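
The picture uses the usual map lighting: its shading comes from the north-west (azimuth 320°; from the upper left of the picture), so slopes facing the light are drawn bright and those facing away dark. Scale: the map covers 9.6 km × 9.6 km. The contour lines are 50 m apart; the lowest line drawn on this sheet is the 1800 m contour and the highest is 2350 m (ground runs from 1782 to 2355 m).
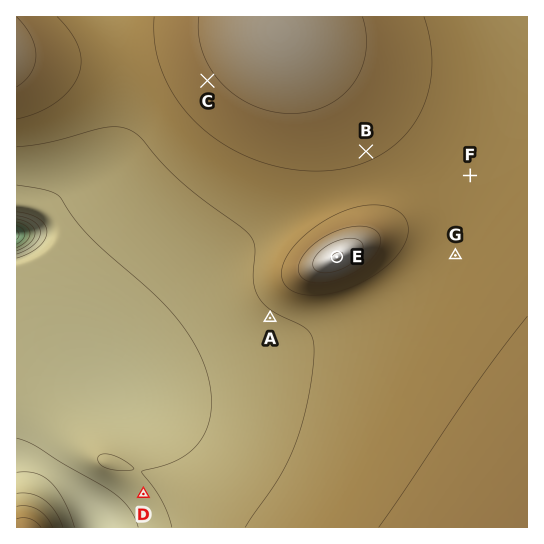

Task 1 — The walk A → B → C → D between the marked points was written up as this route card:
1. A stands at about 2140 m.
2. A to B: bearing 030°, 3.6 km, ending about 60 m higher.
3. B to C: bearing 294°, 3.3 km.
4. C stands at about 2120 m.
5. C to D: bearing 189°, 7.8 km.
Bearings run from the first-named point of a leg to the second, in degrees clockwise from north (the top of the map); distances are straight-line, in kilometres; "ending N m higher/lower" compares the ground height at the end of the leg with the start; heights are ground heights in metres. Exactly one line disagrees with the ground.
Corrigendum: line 4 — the height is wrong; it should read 2240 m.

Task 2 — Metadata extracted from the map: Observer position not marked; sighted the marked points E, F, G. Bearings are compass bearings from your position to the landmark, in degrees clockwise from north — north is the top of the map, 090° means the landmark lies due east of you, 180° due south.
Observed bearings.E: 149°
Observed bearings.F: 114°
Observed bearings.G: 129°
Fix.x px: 221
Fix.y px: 65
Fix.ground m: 2260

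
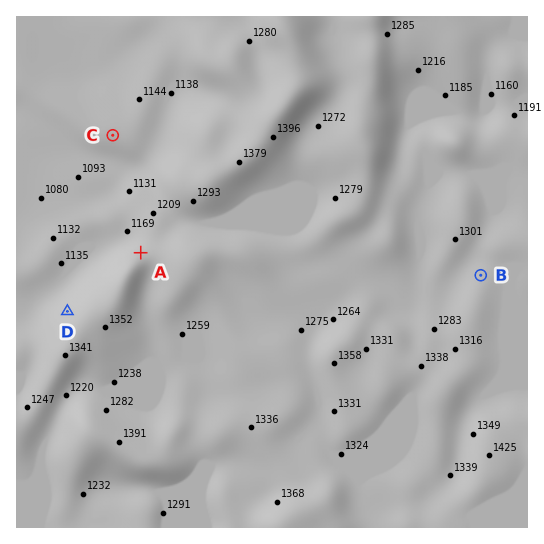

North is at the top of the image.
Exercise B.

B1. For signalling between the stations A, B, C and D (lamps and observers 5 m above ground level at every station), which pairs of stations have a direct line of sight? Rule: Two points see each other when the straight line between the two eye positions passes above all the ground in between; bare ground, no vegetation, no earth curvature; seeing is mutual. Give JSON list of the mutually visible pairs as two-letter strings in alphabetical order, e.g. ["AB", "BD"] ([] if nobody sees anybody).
["AC", "CD"]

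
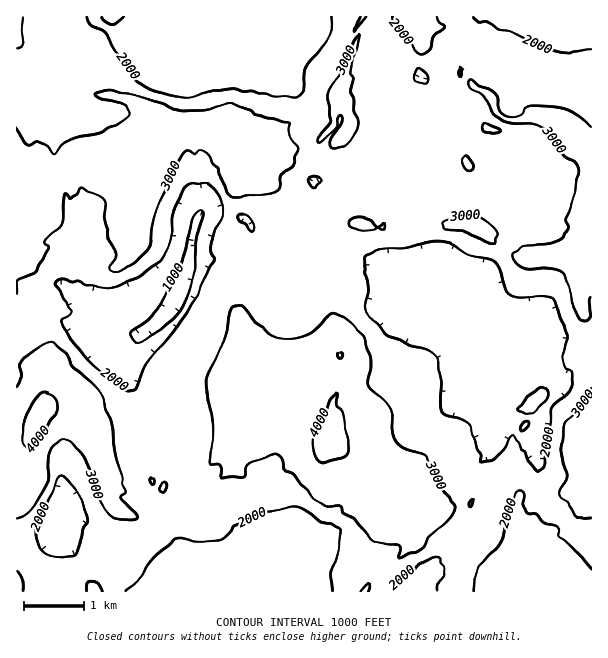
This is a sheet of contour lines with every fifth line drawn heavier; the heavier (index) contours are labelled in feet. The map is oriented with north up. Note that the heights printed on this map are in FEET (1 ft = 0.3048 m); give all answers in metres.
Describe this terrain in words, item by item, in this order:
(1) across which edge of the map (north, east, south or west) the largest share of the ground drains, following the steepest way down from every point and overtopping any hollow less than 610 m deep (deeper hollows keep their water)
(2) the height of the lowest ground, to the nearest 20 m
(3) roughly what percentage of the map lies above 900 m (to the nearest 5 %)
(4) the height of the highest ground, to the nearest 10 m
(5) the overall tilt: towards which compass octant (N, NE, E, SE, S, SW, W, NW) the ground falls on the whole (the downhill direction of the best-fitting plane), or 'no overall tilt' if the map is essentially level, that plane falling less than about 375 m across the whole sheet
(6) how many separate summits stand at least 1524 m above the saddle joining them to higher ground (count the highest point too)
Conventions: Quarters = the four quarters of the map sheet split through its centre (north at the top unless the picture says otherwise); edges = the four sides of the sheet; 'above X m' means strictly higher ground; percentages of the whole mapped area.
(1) Most of the ground drains across the southern edge.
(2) The lowest point is down at roughly 160 m.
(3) About 25 % of the map lies above 900 m.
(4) The highest point reaches roughly 1360 m.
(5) On the whole the map has no overall tilt.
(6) There is 1 summit with 1524 m or more of prominence.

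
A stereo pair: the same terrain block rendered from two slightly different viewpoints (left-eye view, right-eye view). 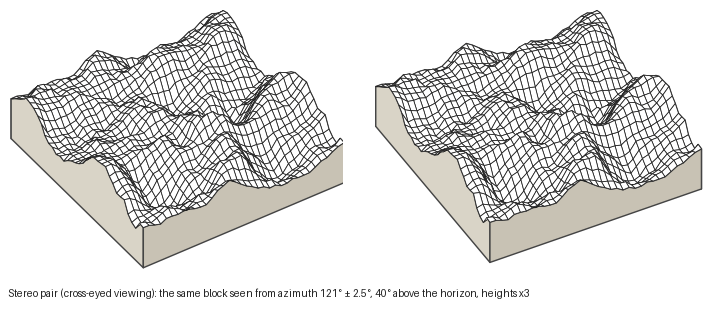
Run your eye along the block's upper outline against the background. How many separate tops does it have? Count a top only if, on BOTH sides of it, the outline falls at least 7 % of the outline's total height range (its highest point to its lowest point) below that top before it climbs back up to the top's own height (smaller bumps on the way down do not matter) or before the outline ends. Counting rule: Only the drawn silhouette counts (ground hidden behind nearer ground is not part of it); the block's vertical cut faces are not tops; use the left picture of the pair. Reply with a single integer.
2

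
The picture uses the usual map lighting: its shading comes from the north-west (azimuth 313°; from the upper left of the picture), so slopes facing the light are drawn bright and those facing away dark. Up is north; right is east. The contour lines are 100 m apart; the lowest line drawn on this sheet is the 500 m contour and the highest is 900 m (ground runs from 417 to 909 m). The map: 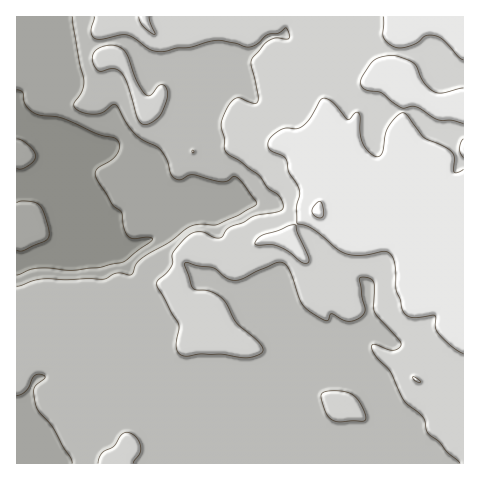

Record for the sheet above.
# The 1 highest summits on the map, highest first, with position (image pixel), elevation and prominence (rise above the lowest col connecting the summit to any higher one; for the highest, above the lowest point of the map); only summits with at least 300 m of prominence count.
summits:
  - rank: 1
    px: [318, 211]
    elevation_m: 909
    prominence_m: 492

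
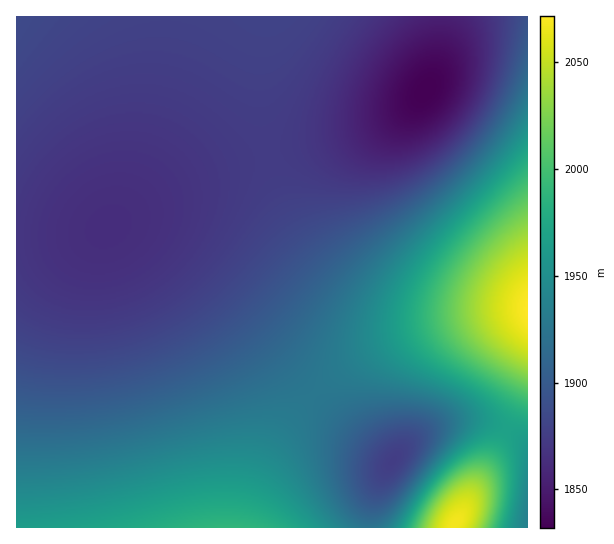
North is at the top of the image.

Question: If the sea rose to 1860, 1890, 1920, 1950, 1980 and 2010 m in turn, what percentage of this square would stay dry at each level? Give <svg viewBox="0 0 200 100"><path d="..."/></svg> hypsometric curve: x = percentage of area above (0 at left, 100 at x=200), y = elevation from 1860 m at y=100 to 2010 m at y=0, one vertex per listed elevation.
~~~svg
<svg viewBox="0 0 200 100"><path d="M188 100l-88-20-30-20-30-20-21-20-8-20"/></svg>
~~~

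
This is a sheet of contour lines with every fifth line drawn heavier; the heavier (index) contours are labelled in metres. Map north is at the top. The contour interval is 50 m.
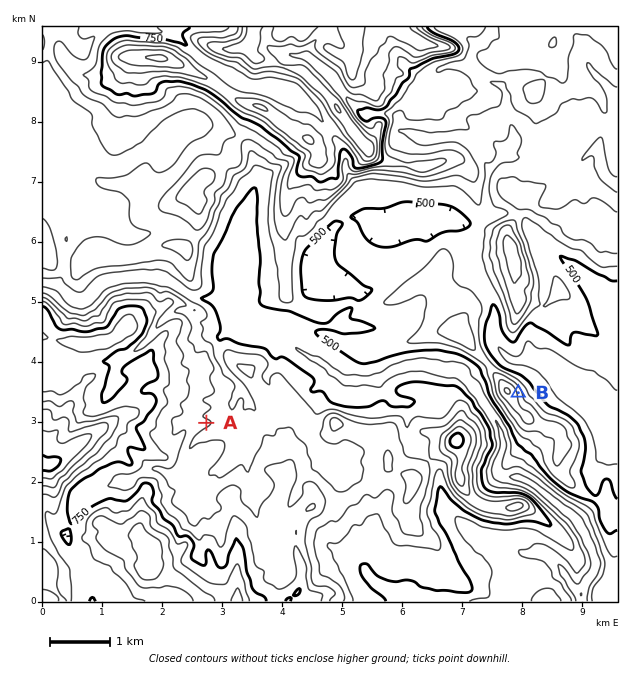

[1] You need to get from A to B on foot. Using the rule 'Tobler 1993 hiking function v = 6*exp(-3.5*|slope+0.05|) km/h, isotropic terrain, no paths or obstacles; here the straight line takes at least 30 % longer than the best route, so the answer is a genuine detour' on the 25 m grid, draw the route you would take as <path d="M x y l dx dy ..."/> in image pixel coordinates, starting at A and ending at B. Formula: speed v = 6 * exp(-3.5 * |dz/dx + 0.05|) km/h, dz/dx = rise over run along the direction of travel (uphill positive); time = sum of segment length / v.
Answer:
<path d="M206 423l15-8 5 0 10-4 15 0 3 1 30 0 6 3 2 0 12-6 13 0 9-4 17 0 18-9 6-6 3-2 9 0 3-1 1-3 8-8 21-10 1-2 9-4 11 0 3-2 10 0 6-3 12 0 42 21 9 9 3 6 0 2"/>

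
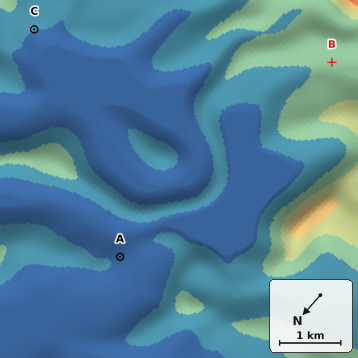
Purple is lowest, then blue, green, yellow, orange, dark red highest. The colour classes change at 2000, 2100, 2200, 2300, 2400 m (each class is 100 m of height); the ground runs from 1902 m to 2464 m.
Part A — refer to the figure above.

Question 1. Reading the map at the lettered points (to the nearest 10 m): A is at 1980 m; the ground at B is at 2130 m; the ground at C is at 2010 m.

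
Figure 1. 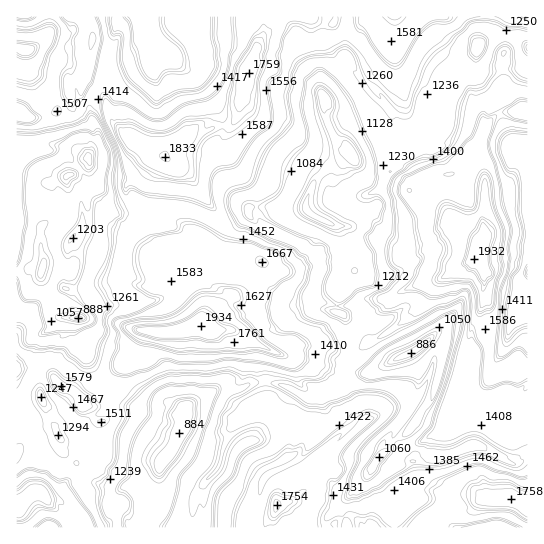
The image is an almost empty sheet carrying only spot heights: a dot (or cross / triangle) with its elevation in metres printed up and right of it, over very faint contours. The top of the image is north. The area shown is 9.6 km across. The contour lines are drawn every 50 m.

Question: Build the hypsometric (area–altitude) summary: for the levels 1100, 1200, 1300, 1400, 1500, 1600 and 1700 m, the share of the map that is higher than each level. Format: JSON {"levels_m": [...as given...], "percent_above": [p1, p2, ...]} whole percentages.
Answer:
{"levels_m": [1100, 1200, 1300, 1400, 1500, 1600, 1700], "percent_above": [86, 81, 60, 53, 29, 10, 7]}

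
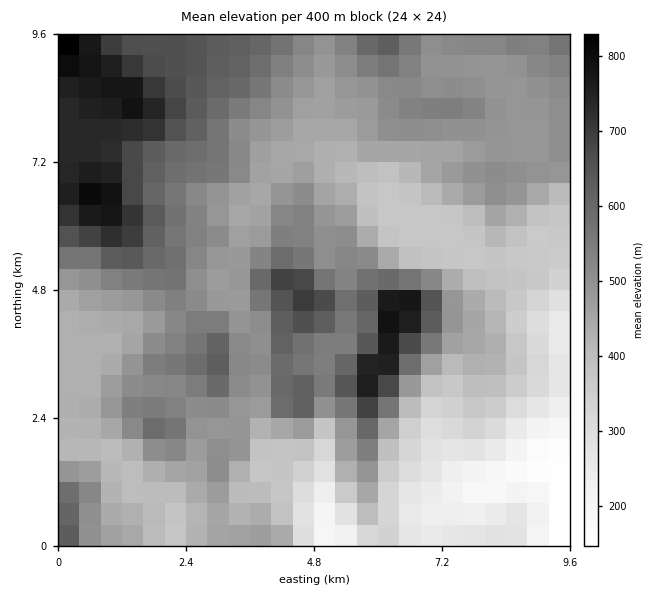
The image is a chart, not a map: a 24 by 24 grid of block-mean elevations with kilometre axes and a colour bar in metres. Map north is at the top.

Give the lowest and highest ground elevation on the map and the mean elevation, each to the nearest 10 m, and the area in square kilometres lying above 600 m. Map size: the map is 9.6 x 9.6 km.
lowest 140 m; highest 850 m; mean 490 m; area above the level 17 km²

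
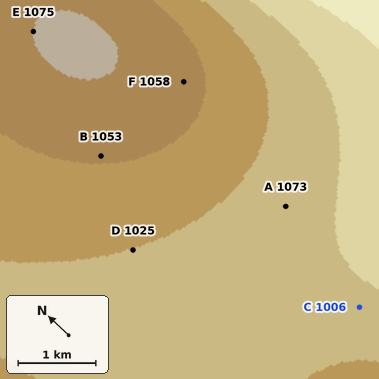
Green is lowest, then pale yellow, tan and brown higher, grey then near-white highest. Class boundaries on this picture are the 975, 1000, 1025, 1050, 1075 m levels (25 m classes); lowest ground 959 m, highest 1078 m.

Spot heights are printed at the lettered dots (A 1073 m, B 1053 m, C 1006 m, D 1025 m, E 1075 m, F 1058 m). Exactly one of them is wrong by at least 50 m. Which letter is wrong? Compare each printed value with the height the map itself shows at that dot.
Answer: A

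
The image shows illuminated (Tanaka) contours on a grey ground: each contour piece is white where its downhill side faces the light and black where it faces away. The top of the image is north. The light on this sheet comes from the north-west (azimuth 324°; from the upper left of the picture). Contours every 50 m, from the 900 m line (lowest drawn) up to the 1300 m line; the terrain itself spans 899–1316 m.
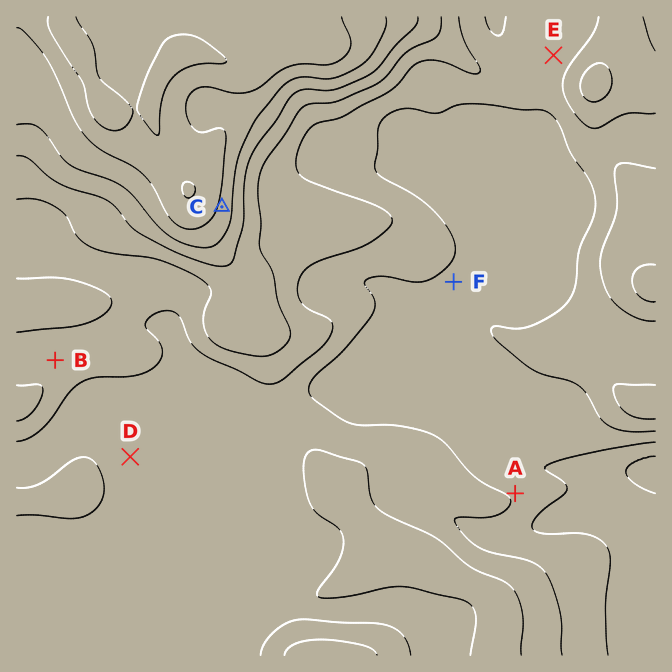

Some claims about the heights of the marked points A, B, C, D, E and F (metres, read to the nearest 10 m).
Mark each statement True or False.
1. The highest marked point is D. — False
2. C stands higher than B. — True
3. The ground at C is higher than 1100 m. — True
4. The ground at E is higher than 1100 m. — False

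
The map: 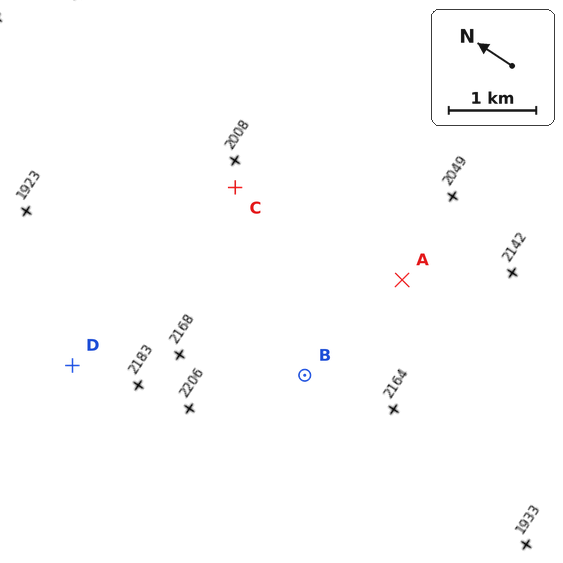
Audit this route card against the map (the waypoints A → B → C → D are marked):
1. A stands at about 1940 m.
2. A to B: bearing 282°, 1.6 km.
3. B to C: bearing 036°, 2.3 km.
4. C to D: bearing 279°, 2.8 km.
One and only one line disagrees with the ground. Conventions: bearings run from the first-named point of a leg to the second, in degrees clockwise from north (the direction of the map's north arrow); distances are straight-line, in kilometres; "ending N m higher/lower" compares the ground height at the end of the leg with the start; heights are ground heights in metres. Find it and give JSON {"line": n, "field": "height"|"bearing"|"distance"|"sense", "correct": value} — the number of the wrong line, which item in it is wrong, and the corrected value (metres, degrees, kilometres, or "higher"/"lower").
{"line": 1, "field": "height", "correct": 2060}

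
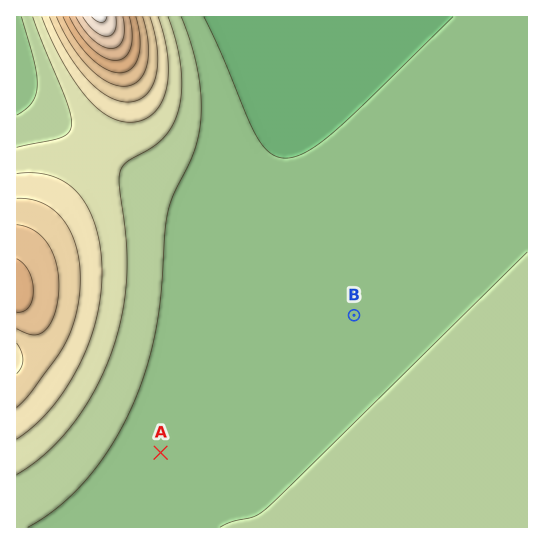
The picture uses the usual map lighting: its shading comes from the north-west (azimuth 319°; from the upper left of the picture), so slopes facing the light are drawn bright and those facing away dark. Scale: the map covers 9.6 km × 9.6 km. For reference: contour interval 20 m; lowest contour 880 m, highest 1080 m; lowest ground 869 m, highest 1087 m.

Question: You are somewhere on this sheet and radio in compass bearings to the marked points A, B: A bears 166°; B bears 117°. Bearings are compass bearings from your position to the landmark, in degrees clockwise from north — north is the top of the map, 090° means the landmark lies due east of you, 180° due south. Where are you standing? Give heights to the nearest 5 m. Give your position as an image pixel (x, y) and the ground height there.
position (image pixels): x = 93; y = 183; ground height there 930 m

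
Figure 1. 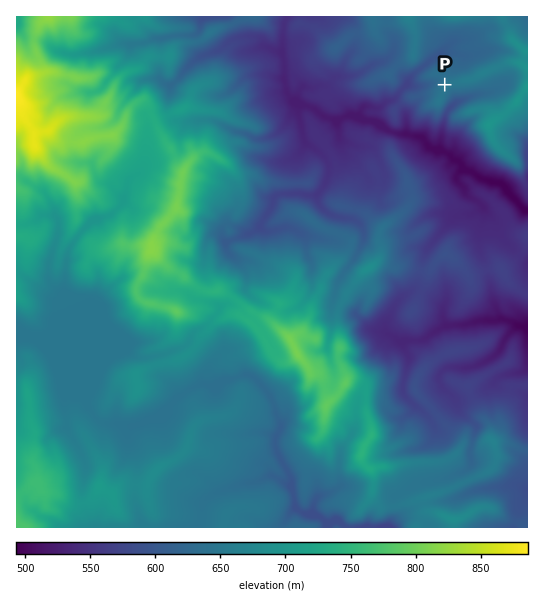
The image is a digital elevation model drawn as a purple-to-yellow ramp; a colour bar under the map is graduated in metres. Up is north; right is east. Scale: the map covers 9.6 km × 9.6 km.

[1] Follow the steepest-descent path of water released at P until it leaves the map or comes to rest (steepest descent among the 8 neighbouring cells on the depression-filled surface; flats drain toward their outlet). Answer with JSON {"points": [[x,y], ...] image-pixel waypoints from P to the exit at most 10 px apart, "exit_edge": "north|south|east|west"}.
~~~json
{"points": [[445, 85], [434, 82], [423, 86], [413, 86], [402, 89], [394, 99], [383, 105], [373, 107], [362, 109], [365, 119], [375, 125], [386, 130], [397, 133], [407, 135], [418, 137], [427, 145], [438, 151], [449, 154], [459, 162], [469, 171], [479, 178], [490, 181], [501, 185], [511, 194], [519, 205], [527, 210]], "exit_edge": "east"}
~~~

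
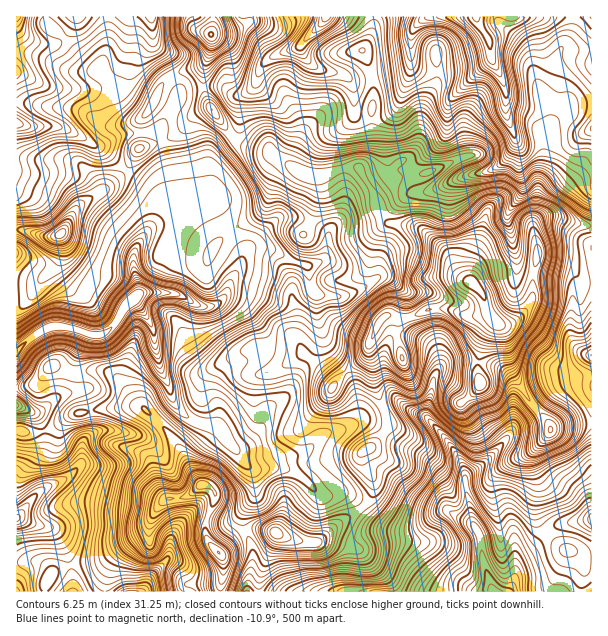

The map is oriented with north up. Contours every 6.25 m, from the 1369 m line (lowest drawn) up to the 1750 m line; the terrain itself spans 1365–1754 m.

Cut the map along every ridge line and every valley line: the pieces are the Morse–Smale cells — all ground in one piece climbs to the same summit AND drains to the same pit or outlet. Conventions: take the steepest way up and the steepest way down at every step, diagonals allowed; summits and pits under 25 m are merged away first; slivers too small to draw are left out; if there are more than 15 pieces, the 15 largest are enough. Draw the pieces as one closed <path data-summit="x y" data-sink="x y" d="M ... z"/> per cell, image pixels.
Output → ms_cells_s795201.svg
<path data-summit="473 284" data-sink="17 351" d="M173 78l-10 5-11 22-10 14 0 25-16 26 23 16 9 12 0 9-4 14-16 24-5 12 0 10 6 23-1 4-14 14-9 16-11 10-11 2-21-8-21-2-19 11-16 14 0 36 5 1 15-4 15-18 20 7 12 0 9-3 10 0 9 3 15 14 8 15 7 4 15 15 16-14 2-5 4 6 13 12 10 4 17 3 31 41 33 0 9 2 12 8 18 18 21-3 11 5 10 8 7-6 4-15-10-21-2-11 17-13 11-15 0-5-14-30-3-27-5-13 10-26 8-8 18 3 27-11 18 0 18 8 10 0 11-4-2-12-6-10-22-17-8-18-28-26-15-5-18-1-7-7-6-18-17-30-12 0-21 7-12 1-17-6-27-19-27-6-13-10-18-24-9-23-17 2-7 6-1-9z"/><path data-summit="473 284" data-sink="476 17" d="M591 16l-216 0-5 22-8 12 11 30 0 67-3 11-10 12 16 28 2 9 4 9 7 7 30 5 13 10 18 17 8 18 22 17 6 10 4 15 10 10 6 0 12-6 14-20 0-18 6-26-4-30 5-5 7-3 12 0 27 9 7-1z"/><path data-summit="473 284" data-sink="494 591" d="M449 308l-18 0-27 11-18-3-8 8-10 26 5 13 3 27 14 30 0 5-11 15-17 13 2 11 10 21-4 15-8 7 18 17 19 6 20-2 25-17 5 0 21 11 10 12 2 26 12 32 97 0 1-32-7-1-15-9-4 0-12-9-14-16-4-9 2-31-6-18 0-12 18-23 0-6-20-24-19-31-9-42-13-16-22 3z"/><path data-summit="473 284" data-sink="17 17" d="M150 16l-133 0-1 107 16 4 19-1 14 2 39 22 18 18 4 1 16-25 0-25 10-14 11-22 9-6-18-32z"/><path data-summit="473 284" data-sink="326 17" d="M374 16l-48 0-2 5-24 25-28 10-10 10-8 20-5 5-13 5-14-10-18 2 1 8 5 11 27 35 15 6 18 3 6 6 30 18 12 1 21-7 21-1 10-10 3-11 0-67-11-30 8-12 4-15z"/><path data-summit="276 533" data-sink="494 591" d="M363 508l-22 14-24 20-18-1-36-12-17 1 7 21 0 12-6 28 246 0-11-31-1-21-3-8-8-9-21-11-5 0-25 17-20 2-19-6z"/><path data-summit="60 234" data-sink="17 351" d="M126 170l-22 20-23 14-11 14-8 16-6 2-12 0-18-6-10 0 1 120 15-13 19-11 21 2 21 8 11-2 11-10 9-16 14-14 1-4-6-23 0-10 5-12 16-24 4-14 0-9-9-12z"/><path data-summit="218 552" data-sink="17 518" d="M159 422l-3 0-15 12-10 0-18-4-11 0-12 4-8 12 0 15-3 6-14 13-26 12-23 26 39 13 13 27 6 34 30 0 2-13 8-18 18-19 16-9 3-14 7-13 9-7 21-3 14-11-8-9-22-39z"/><path data-summit="473 284" data-sink="591 356" d="M537 260l-2 3-3 18 0 18-4 9-15 14-14 4 6 10 5 30 14 27 23 27 4 8 18-4 22 0 1-140-10-1-9-11-21-4z"/><path data-summit="60 234" data-sink="17 17" d="M21 124l-5 1 0 103 2 2 8 0 18 6 12 0 6-3 8-15 11-14 29-18 16-16-22-20-39-22-14-2-19 1z"/><path data-summit="218 552" data-sink="132 591" d="M203 484l-15 12-21 3-9 7-7 13-3 14-16 9-18 19-8 18-1 13 115-1 3-13 0-18-1-5-14-13-3-8 1-15 8-16 2-9-6-7z"/><path data-summit="473 284" data-sink="591 519" d="M591 424l-22 0-18 4-1 4-18 23 0 12 6 18-2 31 4 9 21 22 24 12 7-1z"/><path data-summit="218 552" data-sink="17 351" d="M174 402l-2 5-15 15 15 15 26 43 3 4 9 3 6 7-2 9-8 16-1 15 3 8 11 11 18-18 9-5-2-17 10-16 0-20-2-7-34-43-17-3-10-4-13-12z"/><path data-summit="473 284" data-sink="17 518" d="M138 406l-42 3-21 5-18 12-19 7-21-3-1 86 4-1 19-23 26-12 14-13 3-6 0-15 8-12 12-4 11 0 18 4 10 0 6-2 10-10-14-14z"/><path data-summit="276 533" data-sink="17 351" d="M282 468l-30 2 2 7 0 20-10 16 0 15 2 2 17-1 24 9 19 4 11 0 24-20 21-15-9-9-11-5-21 3-18-18z"/>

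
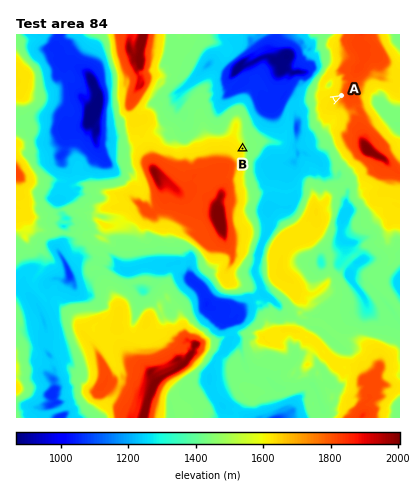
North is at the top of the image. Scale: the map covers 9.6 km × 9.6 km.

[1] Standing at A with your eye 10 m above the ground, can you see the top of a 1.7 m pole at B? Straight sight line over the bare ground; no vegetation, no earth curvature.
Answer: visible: true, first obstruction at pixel None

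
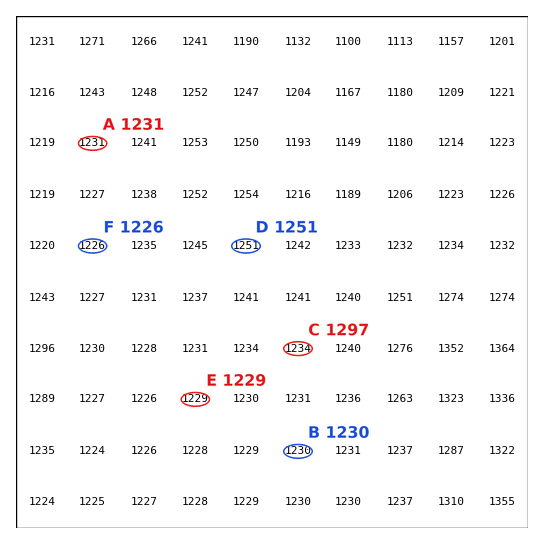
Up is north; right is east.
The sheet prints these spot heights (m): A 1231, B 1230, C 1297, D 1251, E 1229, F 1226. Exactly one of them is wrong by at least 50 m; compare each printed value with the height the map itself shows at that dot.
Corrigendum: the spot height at C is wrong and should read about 1234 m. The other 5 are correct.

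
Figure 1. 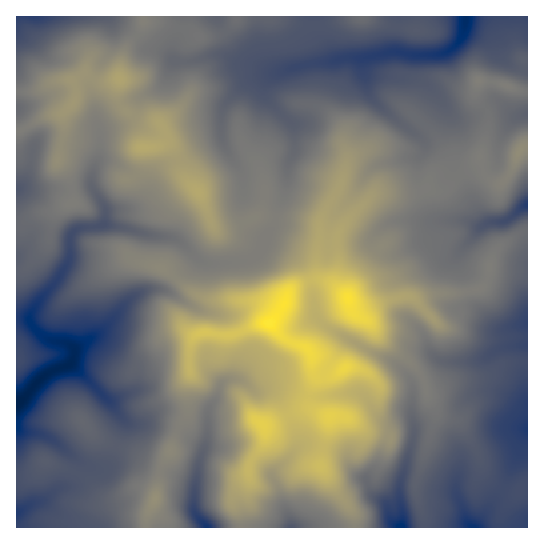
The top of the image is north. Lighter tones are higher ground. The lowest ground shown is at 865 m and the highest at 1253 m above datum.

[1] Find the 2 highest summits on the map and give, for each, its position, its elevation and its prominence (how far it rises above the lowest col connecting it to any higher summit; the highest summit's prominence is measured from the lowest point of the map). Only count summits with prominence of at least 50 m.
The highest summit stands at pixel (269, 323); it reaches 1253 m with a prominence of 388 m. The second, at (347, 298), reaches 1244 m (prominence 67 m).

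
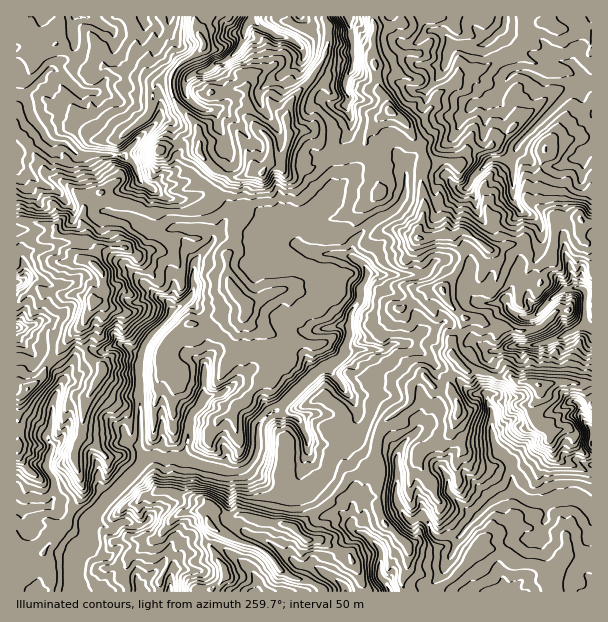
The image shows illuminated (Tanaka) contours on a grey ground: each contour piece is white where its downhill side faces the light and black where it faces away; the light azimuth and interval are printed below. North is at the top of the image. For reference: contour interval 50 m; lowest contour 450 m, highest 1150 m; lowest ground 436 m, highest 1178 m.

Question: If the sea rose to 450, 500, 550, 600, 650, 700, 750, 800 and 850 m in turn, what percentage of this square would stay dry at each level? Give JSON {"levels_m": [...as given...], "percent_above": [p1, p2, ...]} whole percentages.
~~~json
{"levels_m": [450, 500, 550, 600, 650, 700, 750, 800, 850], "percent_above": [97, 88, 78, 70, 63, 55, 41, 30, 19]}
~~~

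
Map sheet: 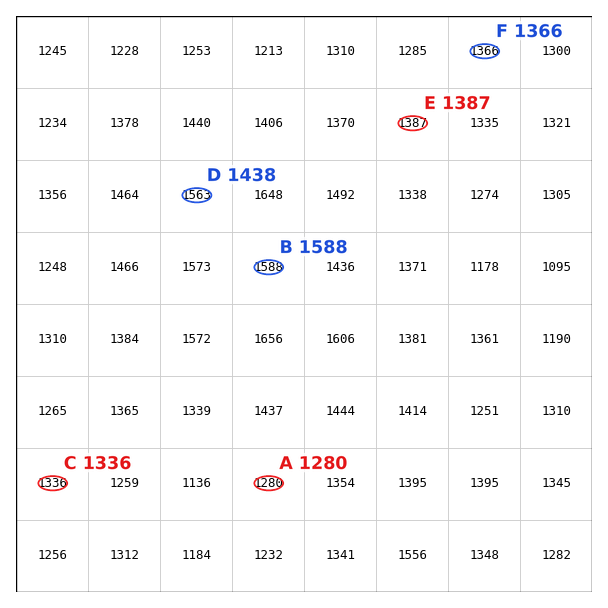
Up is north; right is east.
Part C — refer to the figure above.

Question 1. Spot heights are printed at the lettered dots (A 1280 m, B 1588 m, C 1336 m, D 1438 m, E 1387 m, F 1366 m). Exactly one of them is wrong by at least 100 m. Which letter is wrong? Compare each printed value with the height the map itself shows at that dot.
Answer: D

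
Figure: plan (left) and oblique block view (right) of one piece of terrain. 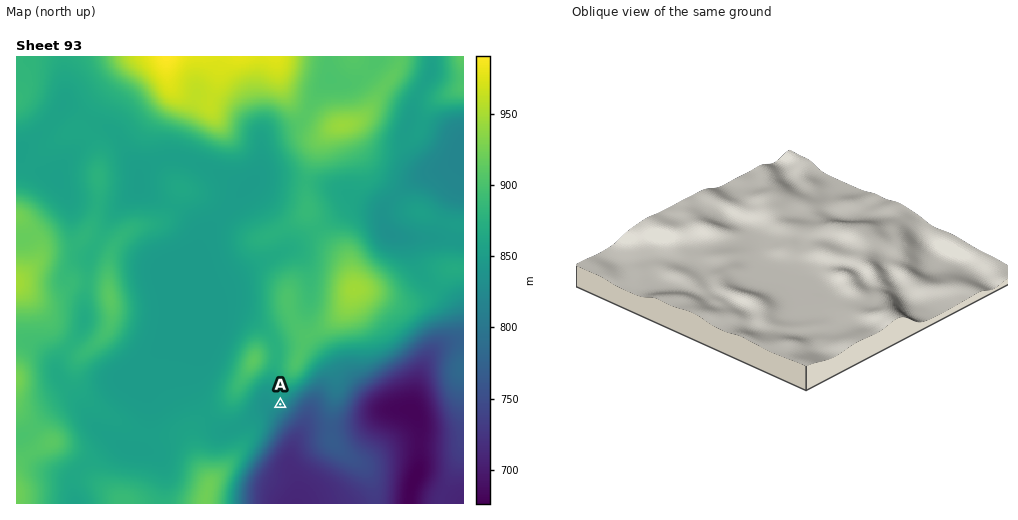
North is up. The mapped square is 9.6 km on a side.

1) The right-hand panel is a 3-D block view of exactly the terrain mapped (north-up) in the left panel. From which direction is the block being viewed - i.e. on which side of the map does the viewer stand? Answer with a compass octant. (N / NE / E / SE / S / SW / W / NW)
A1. SW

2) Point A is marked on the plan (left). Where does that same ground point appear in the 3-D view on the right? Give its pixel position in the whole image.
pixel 881 284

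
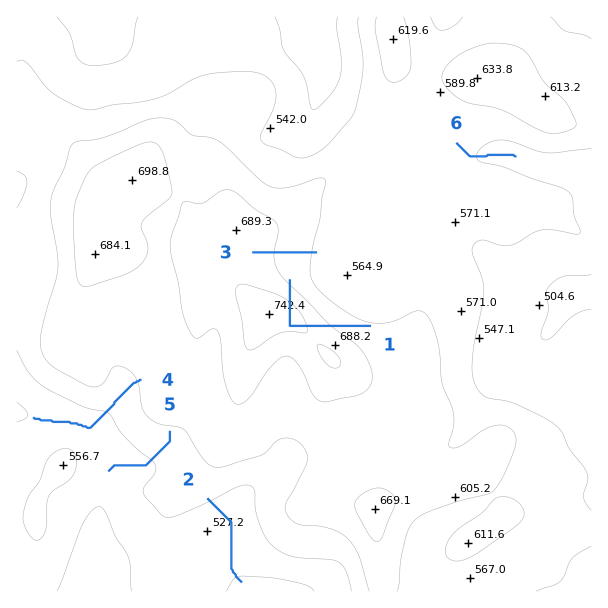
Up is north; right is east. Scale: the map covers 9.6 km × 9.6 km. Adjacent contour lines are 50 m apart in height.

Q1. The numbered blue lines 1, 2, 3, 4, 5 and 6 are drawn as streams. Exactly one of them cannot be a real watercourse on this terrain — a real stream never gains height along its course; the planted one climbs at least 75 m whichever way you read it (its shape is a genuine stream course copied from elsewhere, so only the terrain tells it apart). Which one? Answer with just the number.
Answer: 1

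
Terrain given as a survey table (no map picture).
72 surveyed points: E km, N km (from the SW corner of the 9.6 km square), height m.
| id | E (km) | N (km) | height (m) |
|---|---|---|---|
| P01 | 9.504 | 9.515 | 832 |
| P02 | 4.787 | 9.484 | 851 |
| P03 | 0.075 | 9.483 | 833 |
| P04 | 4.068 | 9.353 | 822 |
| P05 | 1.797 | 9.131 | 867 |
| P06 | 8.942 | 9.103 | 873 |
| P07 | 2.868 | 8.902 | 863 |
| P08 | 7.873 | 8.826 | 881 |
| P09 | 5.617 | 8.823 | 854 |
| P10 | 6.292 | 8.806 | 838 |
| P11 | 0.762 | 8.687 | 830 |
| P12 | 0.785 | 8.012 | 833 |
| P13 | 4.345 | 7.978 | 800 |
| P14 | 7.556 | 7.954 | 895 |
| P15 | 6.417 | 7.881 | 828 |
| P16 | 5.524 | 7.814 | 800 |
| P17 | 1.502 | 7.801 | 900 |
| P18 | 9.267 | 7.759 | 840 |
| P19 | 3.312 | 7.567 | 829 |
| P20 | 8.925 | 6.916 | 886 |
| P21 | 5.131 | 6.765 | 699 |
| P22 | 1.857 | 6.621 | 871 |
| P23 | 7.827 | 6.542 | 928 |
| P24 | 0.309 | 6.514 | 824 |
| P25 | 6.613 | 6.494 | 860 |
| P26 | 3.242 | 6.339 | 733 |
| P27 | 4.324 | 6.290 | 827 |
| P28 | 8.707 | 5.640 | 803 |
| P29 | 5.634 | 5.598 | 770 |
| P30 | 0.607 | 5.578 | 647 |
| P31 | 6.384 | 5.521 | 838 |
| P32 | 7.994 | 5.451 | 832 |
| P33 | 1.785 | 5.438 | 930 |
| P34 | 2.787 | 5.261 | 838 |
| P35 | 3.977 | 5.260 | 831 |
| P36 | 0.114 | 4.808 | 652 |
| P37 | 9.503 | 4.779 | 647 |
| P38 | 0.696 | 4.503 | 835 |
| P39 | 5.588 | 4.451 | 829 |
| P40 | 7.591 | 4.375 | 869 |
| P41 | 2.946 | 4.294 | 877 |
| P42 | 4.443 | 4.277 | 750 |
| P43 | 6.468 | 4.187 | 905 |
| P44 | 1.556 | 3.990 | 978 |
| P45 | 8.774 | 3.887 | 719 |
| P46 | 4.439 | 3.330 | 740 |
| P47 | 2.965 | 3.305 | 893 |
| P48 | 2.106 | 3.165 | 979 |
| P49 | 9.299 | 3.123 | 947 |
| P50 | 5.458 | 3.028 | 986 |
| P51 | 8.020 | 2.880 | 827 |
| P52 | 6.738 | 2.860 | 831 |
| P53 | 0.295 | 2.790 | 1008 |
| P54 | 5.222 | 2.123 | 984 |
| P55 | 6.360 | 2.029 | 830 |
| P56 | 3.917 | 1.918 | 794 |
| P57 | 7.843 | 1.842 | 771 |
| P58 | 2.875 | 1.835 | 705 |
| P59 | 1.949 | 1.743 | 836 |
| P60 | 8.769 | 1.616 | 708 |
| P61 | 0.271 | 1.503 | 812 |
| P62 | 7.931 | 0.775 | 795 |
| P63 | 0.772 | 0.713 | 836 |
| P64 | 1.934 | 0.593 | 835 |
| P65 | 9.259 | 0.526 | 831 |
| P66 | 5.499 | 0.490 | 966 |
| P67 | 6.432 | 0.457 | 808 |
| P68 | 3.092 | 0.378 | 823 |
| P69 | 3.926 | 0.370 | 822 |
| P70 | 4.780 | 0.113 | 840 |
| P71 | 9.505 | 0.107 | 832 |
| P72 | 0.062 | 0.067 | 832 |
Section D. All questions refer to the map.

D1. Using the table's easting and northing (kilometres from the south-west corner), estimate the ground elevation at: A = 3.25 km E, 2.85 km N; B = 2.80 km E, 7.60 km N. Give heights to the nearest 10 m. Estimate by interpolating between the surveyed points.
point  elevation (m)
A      870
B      850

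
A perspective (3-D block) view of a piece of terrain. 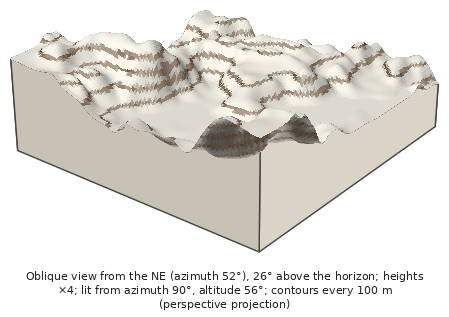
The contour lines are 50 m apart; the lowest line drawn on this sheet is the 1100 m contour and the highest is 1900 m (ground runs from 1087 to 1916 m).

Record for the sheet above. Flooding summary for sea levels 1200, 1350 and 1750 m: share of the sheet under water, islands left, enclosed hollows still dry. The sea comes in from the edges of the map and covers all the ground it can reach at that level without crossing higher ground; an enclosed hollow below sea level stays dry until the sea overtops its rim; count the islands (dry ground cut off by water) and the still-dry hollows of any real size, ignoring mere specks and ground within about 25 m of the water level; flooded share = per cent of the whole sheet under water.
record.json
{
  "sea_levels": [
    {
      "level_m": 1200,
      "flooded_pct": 9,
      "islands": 0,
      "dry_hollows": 0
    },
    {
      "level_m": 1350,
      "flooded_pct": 18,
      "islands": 0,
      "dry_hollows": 0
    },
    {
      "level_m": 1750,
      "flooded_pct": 91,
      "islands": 0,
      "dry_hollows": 0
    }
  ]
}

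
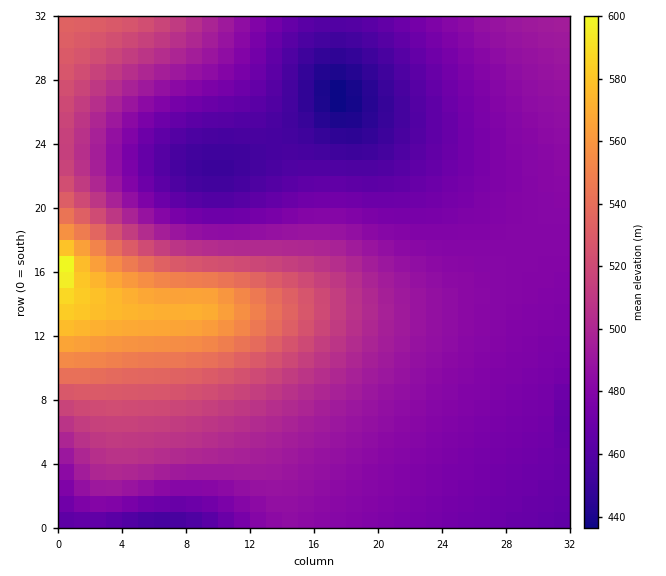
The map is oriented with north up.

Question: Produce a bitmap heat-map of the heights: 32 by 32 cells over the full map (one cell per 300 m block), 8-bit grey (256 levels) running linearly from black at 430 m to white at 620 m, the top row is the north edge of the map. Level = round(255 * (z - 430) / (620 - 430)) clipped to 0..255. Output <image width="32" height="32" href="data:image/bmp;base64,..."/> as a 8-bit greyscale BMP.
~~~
<image width="32" height="32" href="data:image/bmp;base64,Qk02CAAAAAAAADYEAAAoAAAAIAAAACAAAAABAAgAAAAAAAAEAAATCwAAEwsAAAABAAAAAAAAAAAAAAEBAQACAgIAAwMDAAQEBAAFBQUABgYGAAcHBwAICAgACQkJAAoKCgALCwsADAwMAA0NDQAODg4ADw8PABAQEAAREREAEhISABMTEwAUFBQAFRUVABYWFgAXFxcAGBgYABkZGQAaGhoAGxsbABwcHAAdHR0AHh4eAB8fHwAgICAAISEhACIiIgAjIyMAJCQkACUlJQAmJiYAJycnACgoKAApKSkAKioqACsrKwAsLCwALS0tAC4uLgAvLy8AMDAwADExMQAyMjIAMzMzADQ0NAA1NTUANjY2ADc3NwA4ODgAOTk5ADo6OgA7OzsAPDw8AD09PQA+Pj4APz8/AEBAQABBQUEAQkJCAENDQwBEREQARUVFAEZGRgBHR0cASEhIAElJSQBKSkoAS0tLAExMTABNTU0ATk5OAE9PTwBQUFAAUVFRAFJSUgBTU1MAVFRUAFVVVQBWVlYAV1dXAFhYWABZWVkAWlpaAFtbWwBcXFwAXV1dAF5eXgBfX18AYGBgAGFhYQBiYmIAY2NjAGRkZABlZWUAZmZmAGdnZwBoaGgAaWlpAGpqagBra2sAbGxsAG1tbQBubm4Ab29vAHBwcABxcXEAcnJyAHNzcwB0dHQAdXV1AHZ2dgB3d3cAeHh4AHl5eQB6enoAe3t7AHx8fAB9fX0Afn5+AH9/fwCAgIAAgYGBAIKCggCDg4MAhISEAIWFhQCGhoYAh4eHAIiIiACJiYkAioqKAIuLiwCMjIwAjY2NAI6OjgCPj48AkJCQAJGRkQCSkpIAk5OTAJSUlACVlZUAlpaWAJeXlwCYmJgAmZmZAJqamgCbm5sAnJycAJ2dnQCenp4An5+fAKCgoAChoaEAoqKiAKOjowCkpKQApaWlAKampgCnp6cAqKioAKmpqQCqqqoAq6urAKysrACtra0Arq6uAK+vrwCwsLAAsbGxALKysgCzs7MAtLS0ALW1tQC2trYAt7e3ALi4uAC5ubkAurq6ALu7uwC8vLwAvb29AL6+vgC/v78AwMDAAMHBwQDCwsIAw8PDAMTExADFxcUAxsbGAMfHxwDIyMgAycnJAMrKygDLy8sAzMzMAM3NzQDOzs4Az8/PANDQ0ADR0dEA0tLSANPT0wDU1NQA1dXVANbW1gDX19cA2NjYANnZ2QDa2toA29vbANzc3ADd3d0A3t7eAN/f3wDg4OAA4eHhAOLi4gDj4+MA5OTkAOXl5QDm5uYA5+fnAOjo6ADp6ekA6urqAOvr6wDs7OwA7e3tAO7u7gDv7+8A8PDwAPHx8QDy8vIA8/PzAPT09AD19fUA9vb2APf39wD4+PgA+fn5APr6+gD7+/sA/Pz8AP39/QD+/v4A////AC4wMCwoJCEiJi00PURJSklHRURCQD89Ozo4NzU0MzEwOEBDQT05NTQ1OT5ESUxMSklHRUNBQD49Ozo4NzU0MzFBTVNTUExIRUVGSUxOT05MSkhHRUNBQD48Ozk4NzU0M0lWXmBeW1dVU1NTVFRTUU9MSkhGRENBPz48Ozk4NzU0Ul5lZ2dlY2FeXVtaWFZUUU9MSkhGREJBPz08Ozk4NzRdZ2ttbWxqaGZkYl9cWldUUk9MSkhGREJAPz08Ojk4M2hvc3NzcnBubGpnZGFeW1hVUk9MSkhFQ0JAPj08OjkydXl7e3p5eHZ0cW9raGRgXVlWUk9MSkdFQ0FAPj08OjOEhYWEg4OCgH57eHRwa2diXlpWUk9MSUdFQ0FAPj08NpWVk5GPjo2MioeDfnl0b2lkX1pWUk5LSEZEQkFAPj06p6WioJ2cm5qYlZCLhX53cGpkXllUUU1KSEZEQkE/Pj23tLGvrauqqaekn5iRiYF4cGliXFdTT0xJR0VDQkE/PsXBvry6ubi3tbKspJuSiX92bWZfWVRQTUpIRkRDQkE/zsrGw8G/vb2+u7SqoJaMg3lwZ2BaVVBNSkhGRURCQUHTzMfCvbm2tra2r6WckoqBeHBnX1lUUExKSEZFRENCQt/KwbiwqaSgnpyYk42GgHpzbGRcVlJOS0lHRkVERENC5MW0qJ2Ti4WBf3x6d3RxbmlkXldSTktJR0ZFRUREREPJtKKThnpwaWVjYWFgYGBfXVpVUExJR0VFRERERERERKuejn5vY1hRTUpJSkxOT1FRT0xIRUNCQkJCQ0NEREREmIp6altORD05NjY4Oj5BQ0REQj89PD09P0BBQkNERUWIempaTEA2LyooKCouMTU4OTk4NjU2Nzk7PkBBQ0RFRnxuX1BCNi0lIR8gIiUpLC4wMC4tLjAzNjk8PkFDREZGdGdZSz4yKSIeHBweISQmJycmJSUnKi4yNzo+QENFRkdyZVhKPjIpIx8dHR8gIiIiIB4cHiEmKzA1OT1AQ0VHSHJmWk1BNy8oJSMiIiIiIB0ZFRUYHSMpLzQ5PUFERkhJdWpeU0g+NzEtKykoJyQgGhMODxQaISguNDk+QkVHSUt5b2VaUUhBPDg1Mi8sJyAXDgkMEhkhKC81Oz9DRklLTH11bGNbU01HQz87NzEqIRYNCQ0TGyMqMTc8QUVIS01Ognt0bGVeWFNOSUQ9Ni0iGREOERcfJi00Oj9DR0pNTlCGgXt1b2ljXVdRSkM6MCYeGBYYHSQqMTc9QkZKTE9QUomFgX14cmxmX1dPRj00LCUgHyAkKjA2O0FFSUxPUVNUjIqHhYF8dW1lXFNKQjoyLCknKSwxNjtARUlMT1JUVVY="/>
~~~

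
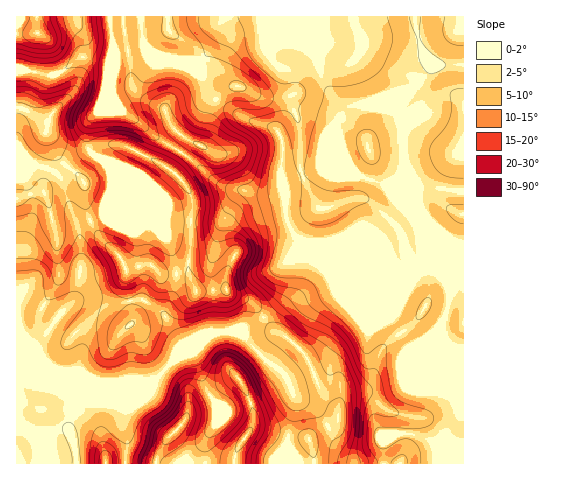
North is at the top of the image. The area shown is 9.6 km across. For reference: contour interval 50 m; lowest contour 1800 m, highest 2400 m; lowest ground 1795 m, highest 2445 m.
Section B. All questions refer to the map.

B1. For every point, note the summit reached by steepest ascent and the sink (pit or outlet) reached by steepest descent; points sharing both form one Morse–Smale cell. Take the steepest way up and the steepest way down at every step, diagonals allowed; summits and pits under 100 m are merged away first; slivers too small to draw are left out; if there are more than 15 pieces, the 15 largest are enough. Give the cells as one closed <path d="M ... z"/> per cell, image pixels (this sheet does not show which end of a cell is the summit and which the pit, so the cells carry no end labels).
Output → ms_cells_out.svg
<path d="M463 16l-447 1 1 54 7-1 28 6 9-4 21-15 27 5 4-13 4 4 29-4 20 9 35 2 4 25 10 14 26 17 31 11 6 5 5 14-2 29 5 18 0 22 5 15 7 9 65 28 35 0 14 4-20 44 0 5 18 27 17-9 15-13 4 18 0 27 17 40-21 28-5 11-5-7-15-7-24 0-9 7 0 22 80-1z"/><path d="M304 255l-6 0-9 7-2 31-6 9-18 16-28 14-20 0-18 7-24 21-18 20-55 23 23 4 3 3-3 20 4 10-1 24 257 0 1-22 13-8 15 0 8 2 12 6 5 6 5-10 21-28-17-40 0-27-4-18-15 13-17 9-18-27 0-5 20-44-16-4-64 0z"/><path d="M146 49l-26 4-3 0-4-4-3 8 2 3-3 2-27-5-21 15-9 4-28-6-8 1 0 311 34 6 17 10 7 8 8-4 17 1 56-23 21-22 6-12 0-4-18-28-21-14-30 4-32-4-10 4 7-14 3-25-2-36 5-5 21-10 7-28-3-18-8-10-11-7-3-7 3-22 9-11 10-27 6 18 9 11 15 9 15 14 36 22 27 25 14 6 24 4 29-1-3-17 2-29-5-14-6-5-31-11-26-17-10-14-4-25-35-2z"/><path d="M110 84l-11 27-9 11-3 22 3 7 11 7 8 10 3 18-7 28-21 10-5 5 2 36-3 25-5 13 8-3 10 0 12 4 33-4 9 1 19 13 18 28-4 15 16-15 8-5 20-6 13 1 32-17 17-17 4-8 1-28 9-7 13 3 21 9 30-1-63-26-11-17-2-8 0-20-3-4-28 2-24-4-14-6-27-25-36-22-15-14-15-9-12-18z"/><path d="M25 382l-9 1 0 80 60 1 0-16-8-22 5-17-1-6-10-9-12-6z"/><path d="M90 402l-15 2-5 15-2 7 8 22 1 15 48 1 2-24-4-10 0-9 3-11-3-3-10-3z"/>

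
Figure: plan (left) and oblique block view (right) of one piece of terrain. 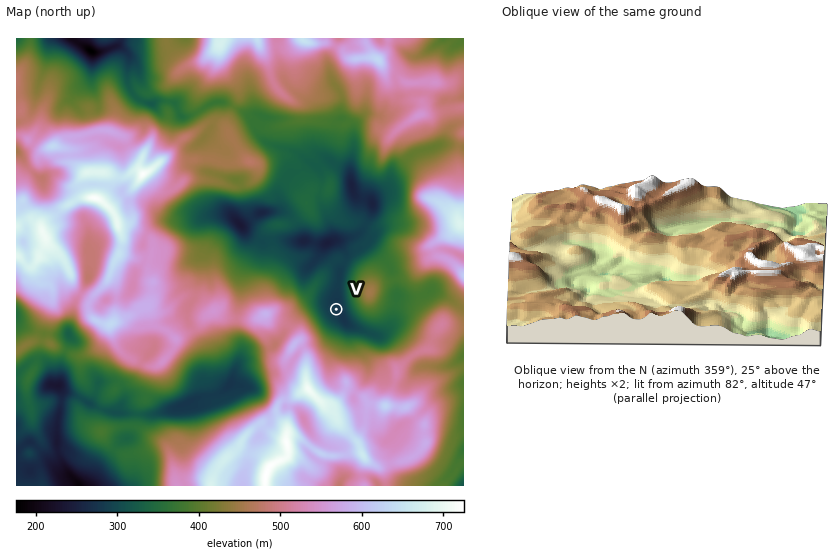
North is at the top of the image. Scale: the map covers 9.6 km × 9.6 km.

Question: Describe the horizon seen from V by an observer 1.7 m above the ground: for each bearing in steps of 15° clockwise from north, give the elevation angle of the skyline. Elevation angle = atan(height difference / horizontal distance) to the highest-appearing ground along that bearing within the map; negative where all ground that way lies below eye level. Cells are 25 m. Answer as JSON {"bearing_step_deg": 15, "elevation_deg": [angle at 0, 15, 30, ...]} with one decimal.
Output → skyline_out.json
{"bearing_step_deg": 15, "elevation_deg": [2.6, 3.1, 6.5, 10.6, 13.1, 12.7, 10.2, 6.9, 6.6, 7.9, 8.0, 9.6, 11.0, 12.8, 15.1, 17.0, 16.3, 14.2, 11.8, 9.0, 5.9, 5.0, 3.9, 3.0]}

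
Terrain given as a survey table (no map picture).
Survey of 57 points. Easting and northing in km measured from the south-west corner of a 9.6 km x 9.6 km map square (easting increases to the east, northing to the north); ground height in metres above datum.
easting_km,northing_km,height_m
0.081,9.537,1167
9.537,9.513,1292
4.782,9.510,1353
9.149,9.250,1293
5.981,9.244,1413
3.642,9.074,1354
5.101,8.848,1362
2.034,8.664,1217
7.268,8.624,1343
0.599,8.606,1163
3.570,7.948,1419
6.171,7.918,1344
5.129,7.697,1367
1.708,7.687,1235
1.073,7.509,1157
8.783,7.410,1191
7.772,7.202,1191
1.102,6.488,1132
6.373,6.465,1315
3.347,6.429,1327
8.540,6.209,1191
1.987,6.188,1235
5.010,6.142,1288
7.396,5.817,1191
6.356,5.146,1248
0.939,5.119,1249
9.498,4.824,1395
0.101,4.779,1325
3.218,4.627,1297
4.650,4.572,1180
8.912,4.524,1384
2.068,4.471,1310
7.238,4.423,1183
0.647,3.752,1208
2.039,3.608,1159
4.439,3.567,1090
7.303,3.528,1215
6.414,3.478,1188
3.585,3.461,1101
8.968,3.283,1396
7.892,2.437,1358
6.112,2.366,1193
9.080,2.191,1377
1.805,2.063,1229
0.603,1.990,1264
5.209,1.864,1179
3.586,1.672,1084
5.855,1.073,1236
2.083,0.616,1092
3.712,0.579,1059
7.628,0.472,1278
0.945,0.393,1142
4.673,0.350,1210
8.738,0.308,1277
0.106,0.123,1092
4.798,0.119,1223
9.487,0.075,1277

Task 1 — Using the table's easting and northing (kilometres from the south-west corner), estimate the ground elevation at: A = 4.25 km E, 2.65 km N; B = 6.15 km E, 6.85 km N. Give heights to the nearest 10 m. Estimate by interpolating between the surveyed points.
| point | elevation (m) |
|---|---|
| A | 1100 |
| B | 1320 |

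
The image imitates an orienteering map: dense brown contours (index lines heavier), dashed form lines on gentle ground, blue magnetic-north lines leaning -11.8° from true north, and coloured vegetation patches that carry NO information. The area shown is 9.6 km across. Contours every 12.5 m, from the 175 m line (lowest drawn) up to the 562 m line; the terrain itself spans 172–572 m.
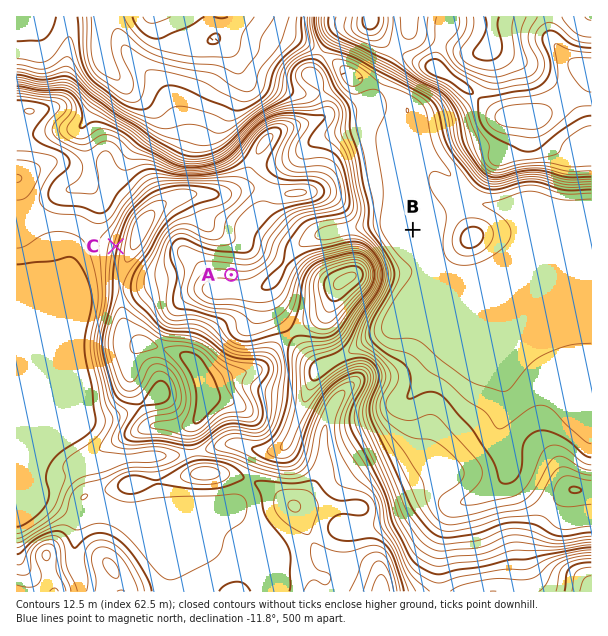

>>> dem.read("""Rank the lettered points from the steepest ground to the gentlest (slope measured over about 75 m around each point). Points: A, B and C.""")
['C', 'A', 'B']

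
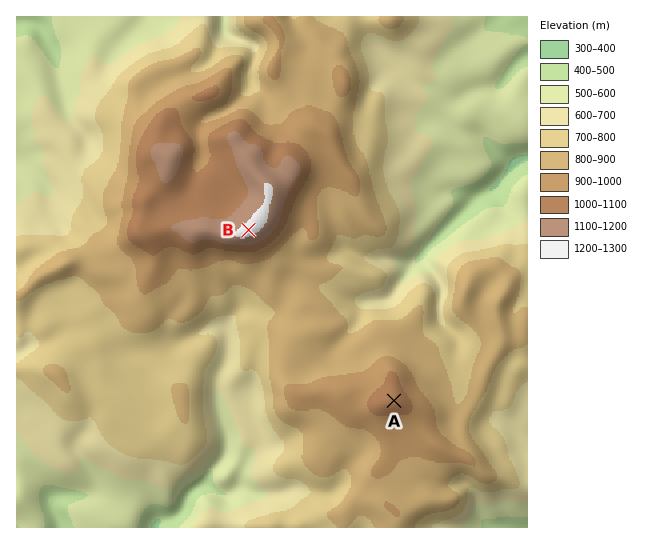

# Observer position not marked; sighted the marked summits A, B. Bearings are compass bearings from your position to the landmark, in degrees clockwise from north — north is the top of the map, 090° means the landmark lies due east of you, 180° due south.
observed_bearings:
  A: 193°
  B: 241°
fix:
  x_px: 461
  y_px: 113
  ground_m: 570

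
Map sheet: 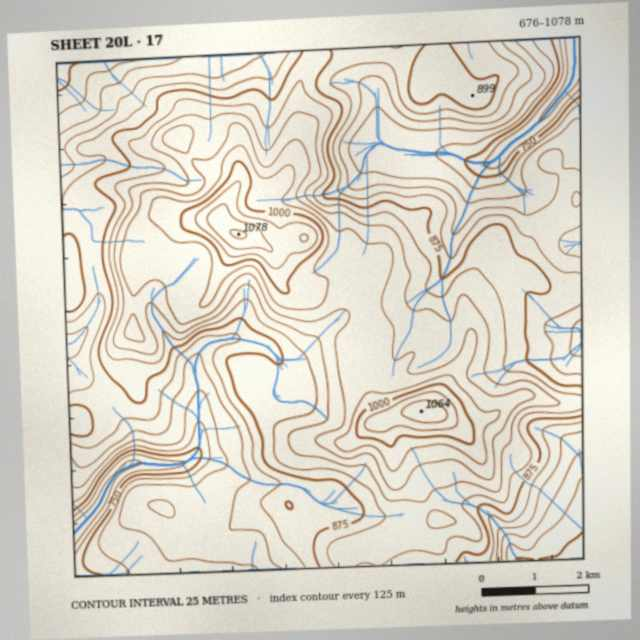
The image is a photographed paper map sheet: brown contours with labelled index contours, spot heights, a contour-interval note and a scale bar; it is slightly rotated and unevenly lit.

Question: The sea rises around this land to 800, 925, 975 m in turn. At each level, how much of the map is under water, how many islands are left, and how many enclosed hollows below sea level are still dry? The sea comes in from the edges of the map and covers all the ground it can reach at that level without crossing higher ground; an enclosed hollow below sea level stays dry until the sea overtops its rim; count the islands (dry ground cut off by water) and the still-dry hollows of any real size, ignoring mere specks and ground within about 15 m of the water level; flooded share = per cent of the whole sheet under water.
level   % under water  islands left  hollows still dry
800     14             0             0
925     71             1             0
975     91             2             0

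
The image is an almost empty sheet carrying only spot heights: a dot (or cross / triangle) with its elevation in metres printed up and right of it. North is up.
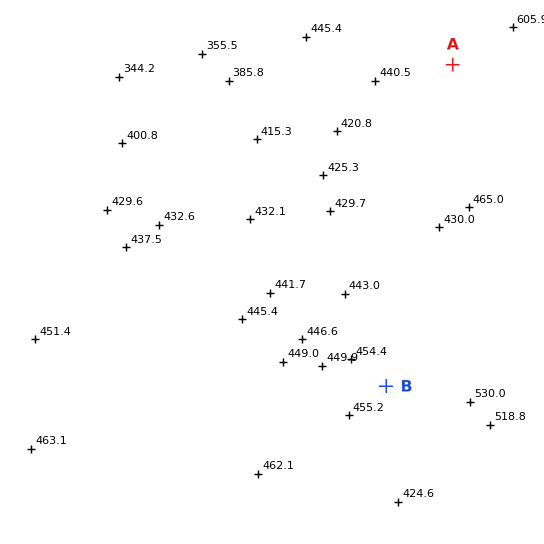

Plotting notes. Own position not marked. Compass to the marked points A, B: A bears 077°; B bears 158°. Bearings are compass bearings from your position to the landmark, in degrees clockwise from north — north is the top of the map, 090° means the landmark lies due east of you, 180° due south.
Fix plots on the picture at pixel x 273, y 106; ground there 410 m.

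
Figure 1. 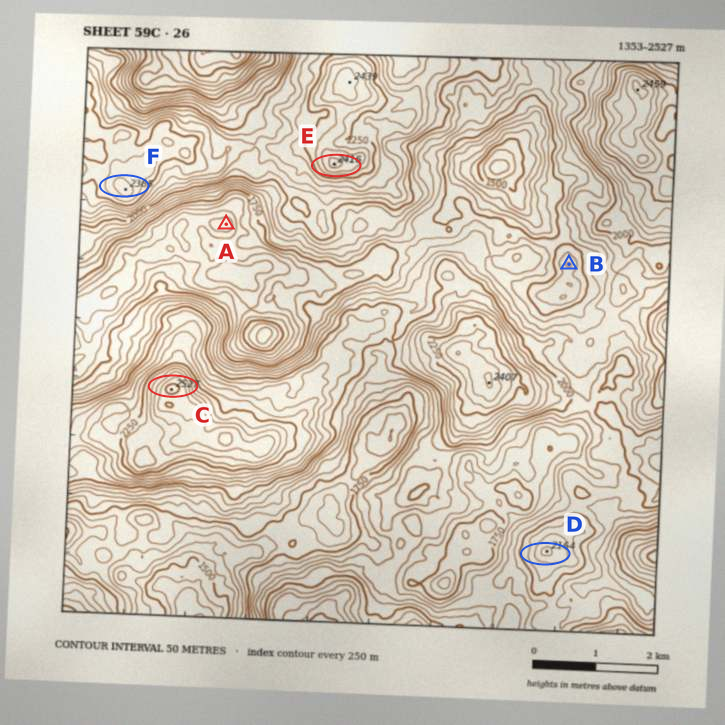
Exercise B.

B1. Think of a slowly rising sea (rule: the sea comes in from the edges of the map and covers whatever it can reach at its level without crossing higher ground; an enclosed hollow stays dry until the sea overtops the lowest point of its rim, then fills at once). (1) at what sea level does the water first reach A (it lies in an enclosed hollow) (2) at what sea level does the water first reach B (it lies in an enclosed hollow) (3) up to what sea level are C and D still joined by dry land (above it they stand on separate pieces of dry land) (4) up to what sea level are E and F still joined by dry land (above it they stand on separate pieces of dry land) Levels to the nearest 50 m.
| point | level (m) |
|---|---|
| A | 1600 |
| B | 1800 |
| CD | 1950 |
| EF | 2100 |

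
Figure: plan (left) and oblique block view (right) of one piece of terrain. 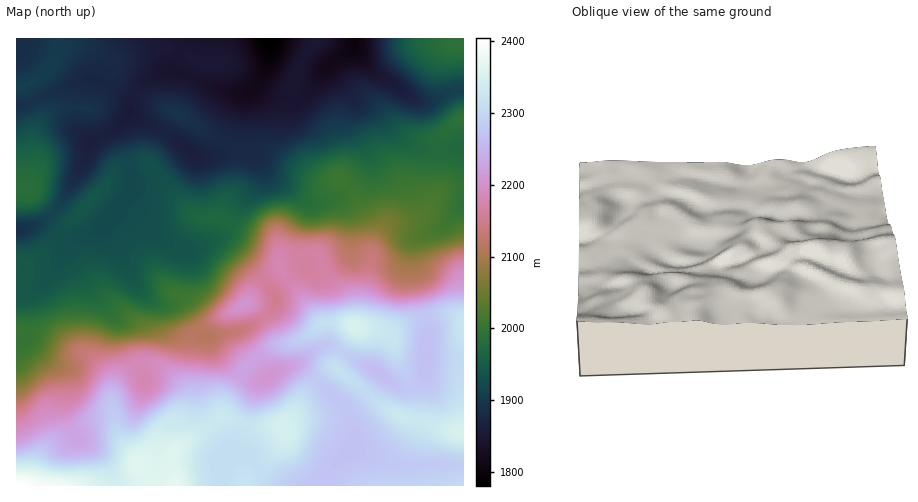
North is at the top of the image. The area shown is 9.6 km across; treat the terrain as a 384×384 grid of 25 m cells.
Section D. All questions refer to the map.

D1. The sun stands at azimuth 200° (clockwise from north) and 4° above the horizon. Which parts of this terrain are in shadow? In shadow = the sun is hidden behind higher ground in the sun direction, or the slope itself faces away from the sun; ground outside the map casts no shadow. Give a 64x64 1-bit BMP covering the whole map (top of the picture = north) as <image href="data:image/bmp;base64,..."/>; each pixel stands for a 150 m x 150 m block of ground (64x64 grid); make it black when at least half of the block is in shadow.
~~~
<image width="64" height="64" href="data:image/bmp;base64,Qk0+AgAAAAAAAD4AAAAoAAAAQAAAAEAAAAABAAEAAAAAAAACAAATCwAAEwsAAAIAAAAAAAAA////AAAAAAD/wAAAAAAAAP/wAAAAAAAA//gAAAAAAAD//AAAAAAAAP/8AAAAAAAA//zAAAAAAAD/+cAAAAAAAP/544AAAAAA//nwAAAAAAD/8fgAYAAAAP/x/gH8AAH4//H/5//AB/j/8////+AP+P/3////wB/w///////Af/D//////8D8AP//////wfgA///////D4AB/////4A+AAD/////ADgAAH////+AAAAAf/////wAAAA//////gAAA7/////+AfwD////4P7//gP////wH////f////wd///9/////8H///wP////w////Af///+B///8A////4D///wB////gH///AD///+AP//+AP///4Af//8Af///j////4B///+f////gD///7////wAP////////AAf/j/////8AB/+H/////wAD++P/////AAPh8f////8AwcH9/////wBgAf//////ACAD//////8AAAf//////wAAD///////Dgc///////8fB//AP////x8H/wAf////HwP+AA////+PAfwAB////+YAIAGB////8AAAd8D///8AAAH/wP///wAAB/PAf///AAAP4AA///8AAA/AAD///wAAAwAAH///AAAAAAAf/AAAAAAAAA/4AAAAAABgB/AAAAAAAOAH4AAAAAAAQAPgAA=="/>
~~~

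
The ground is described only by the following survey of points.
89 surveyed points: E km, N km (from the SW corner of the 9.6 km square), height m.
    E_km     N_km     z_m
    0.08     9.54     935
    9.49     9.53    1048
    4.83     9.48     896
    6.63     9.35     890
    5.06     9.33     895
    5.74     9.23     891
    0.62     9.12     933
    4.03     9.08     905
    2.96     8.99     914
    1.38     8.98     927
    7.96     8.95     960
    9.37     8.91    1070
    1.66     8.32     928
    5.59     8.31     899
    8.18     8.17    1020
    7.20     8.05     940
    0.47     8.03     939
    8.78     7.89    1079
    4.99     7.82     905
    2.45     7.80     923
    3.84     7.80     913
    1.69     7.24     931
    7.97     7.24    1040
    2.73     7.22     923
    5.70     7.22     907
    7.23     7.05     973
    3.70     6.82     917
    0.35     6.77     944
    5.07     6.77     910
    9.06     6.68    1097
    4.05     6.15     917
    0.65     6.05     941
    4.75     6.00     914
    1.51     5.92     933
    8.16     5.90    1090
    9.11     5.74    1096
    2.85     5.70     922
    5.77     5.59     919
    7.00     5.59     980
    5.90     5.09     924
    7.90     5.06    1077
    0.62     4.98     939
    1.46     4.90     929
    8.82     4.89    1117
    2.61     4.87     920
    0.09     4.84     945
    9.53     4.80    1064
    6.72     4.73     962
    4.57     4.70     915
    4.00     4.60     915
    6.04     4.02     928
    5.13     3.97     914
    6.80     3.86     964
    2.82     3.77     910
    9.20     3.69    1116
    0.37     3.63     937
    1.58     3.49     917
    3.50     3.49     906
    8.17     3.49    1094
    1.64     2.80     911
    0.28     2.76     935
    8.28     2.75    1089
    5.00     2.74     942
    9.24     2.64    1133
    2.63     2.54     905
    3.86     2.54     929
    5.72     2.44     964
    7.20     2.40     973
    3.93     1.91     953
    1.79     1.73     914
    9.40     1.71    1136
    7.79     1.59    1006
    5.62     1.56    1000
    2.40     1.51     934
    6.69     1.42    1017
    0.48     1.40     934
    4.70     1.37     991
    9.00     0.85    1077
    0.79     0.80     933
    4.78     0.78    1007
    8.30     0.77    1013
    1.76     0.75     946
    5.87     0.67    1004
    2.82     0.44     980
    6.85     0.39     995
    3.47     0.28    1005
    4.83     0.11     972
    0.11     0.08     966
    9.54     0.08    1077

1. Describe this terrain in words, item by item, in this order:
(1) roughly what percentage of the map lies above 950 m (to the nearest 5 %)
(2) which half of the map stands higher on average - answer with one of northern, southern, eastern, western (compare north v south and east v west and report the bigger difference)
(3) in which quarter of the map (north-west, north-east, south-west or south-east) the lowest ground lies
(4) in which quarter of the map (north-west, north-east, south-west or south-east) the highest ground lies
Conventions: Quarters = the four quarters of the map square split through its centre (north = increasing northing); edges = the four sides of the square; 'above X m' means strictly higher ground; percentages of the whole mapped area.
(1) Roughly 40 % of the ground is higher than 950 m.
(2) Taken as a whole, the eastern half is higher than the western.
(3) The lowest point lies in the north-east quarter of the map.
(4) The highest point lies in the south-east quarter of the map.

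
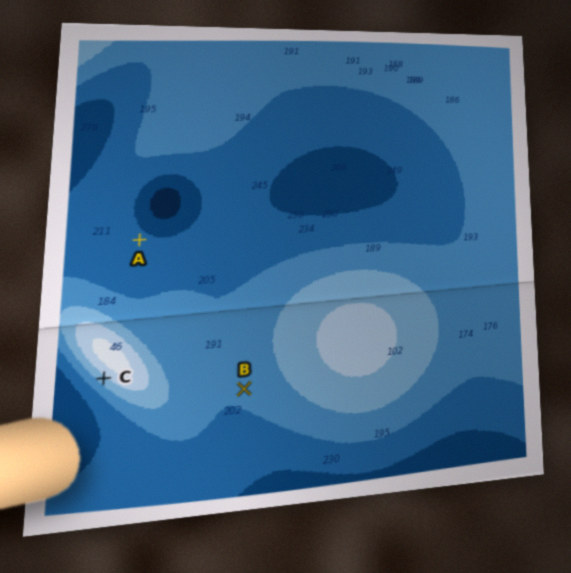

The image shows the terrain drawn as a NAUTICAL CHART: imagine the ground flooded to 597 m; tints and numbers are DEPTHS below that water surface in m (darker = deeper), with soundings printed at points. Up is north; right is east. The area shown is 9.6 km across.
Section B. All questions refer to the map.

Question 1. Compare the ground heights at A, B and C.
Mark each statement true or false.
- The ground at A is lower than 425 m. true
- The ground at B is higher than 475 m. false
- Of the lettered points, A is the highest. false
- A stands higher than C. false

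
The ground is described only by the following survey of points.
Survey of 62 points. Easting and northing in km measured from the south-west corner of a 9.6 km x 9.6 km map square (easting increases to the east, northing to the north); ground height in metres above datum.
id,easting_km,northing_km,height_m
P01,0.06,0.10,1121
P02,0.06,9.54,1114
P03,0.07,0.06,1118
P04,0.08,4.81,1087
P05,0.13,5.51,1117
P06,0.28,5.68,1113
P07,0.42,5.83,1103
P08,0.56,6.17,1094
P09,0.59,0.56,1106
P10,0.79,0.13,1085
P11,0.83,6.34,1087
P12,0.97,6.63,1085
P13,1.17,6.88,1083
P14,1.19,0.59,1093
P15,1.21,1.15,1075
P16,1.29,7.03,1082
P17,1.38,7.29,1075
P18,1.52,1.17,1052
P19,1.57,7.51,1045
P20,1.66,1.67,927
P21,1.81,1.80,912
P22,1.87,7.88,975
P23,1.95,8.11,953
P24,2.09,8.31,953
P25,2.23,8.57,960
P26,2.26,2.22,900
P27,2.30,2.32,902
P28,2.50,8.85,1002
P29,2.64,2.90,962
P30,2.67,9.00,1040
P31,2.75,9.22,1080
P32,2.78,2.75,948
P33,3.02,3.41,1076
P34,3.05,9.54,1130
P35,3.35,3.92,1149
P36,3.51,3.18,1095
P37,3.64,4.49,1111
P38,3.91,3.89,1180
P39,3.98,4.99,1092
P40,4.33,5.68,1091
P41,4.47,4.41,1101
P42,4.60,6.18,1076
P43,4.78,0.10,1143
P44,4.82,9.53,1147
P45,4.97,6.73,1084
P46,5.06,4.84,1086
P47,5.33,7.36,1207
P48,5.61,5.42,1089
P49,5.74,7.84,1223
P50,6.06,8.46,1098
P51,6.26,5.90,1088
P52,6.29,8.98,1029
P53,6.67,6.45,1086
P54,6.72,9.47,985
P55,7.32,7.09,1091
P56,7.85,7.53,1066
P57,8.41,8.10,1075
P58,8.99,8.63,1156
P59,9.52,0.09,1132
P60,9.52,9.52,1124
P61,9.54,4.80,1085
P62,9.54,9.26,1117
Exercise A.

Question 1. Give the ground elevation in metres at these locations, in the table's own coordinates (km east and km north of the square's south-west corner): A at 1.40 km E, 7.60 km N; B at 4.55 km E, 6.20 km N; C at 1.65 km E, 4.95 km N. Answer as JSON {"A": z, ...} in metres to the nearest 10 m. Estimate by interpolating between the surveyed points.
{"A": 1050, "B": 1080, "C": 1110}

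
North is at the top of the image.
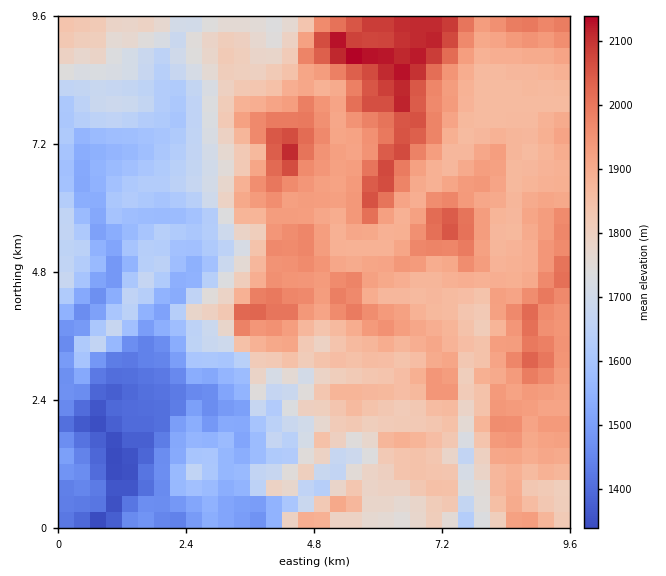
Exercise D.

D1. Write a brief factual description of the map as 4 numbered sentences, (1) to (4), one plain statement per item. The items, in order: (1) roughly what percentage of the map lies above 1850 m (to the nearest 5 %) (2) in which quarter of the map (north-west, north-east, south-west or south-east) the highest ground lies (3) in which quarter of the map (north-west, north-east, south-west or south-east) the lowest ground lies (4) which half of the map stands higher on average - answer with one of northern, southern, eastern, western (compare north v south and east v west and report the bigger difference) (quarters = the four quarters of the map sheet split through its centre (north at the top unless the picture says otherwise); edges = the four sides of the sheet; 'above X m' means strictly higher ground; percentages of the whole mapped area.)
(1) Roughly 50 % of the ground is higher than 1850 m.
(2) Look to the north-east quarter for the highest ground.
(3) Look to the south-west quarter for the lowest ground.
(4) Taken as a whole, the eastern half is higher than the western.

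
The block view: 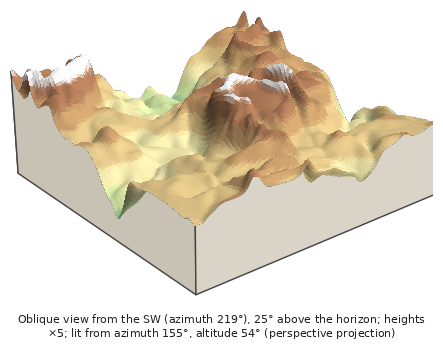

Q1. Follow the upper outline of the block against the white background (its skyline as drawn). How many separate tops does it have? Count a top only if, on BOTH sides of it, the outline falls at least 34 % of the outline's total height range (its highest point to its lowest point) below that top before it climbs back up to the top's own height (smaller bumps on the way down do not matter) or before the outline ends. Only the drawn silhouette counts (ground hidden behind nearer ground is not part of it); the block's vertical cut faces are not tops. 1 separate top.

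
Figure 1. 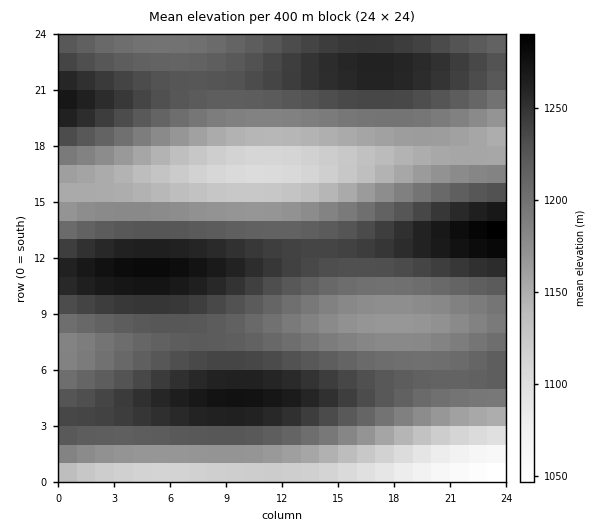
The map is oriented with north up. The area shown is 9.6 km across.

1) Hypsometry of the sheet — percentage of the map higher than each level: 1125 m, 91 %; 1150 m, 84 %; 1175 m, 73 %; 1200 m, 60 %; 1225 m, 38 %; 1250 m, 16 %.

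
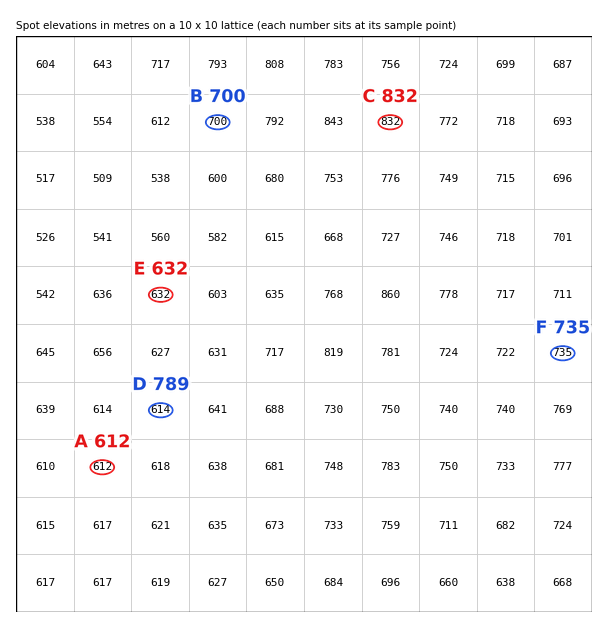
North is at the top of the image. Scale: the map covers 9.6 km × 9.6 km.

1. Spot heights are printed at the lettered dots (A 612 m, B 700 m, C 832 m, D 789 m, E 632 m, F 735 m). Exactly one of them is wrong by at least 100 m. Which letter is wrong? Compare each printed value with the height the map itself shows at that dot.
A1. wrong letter D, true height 614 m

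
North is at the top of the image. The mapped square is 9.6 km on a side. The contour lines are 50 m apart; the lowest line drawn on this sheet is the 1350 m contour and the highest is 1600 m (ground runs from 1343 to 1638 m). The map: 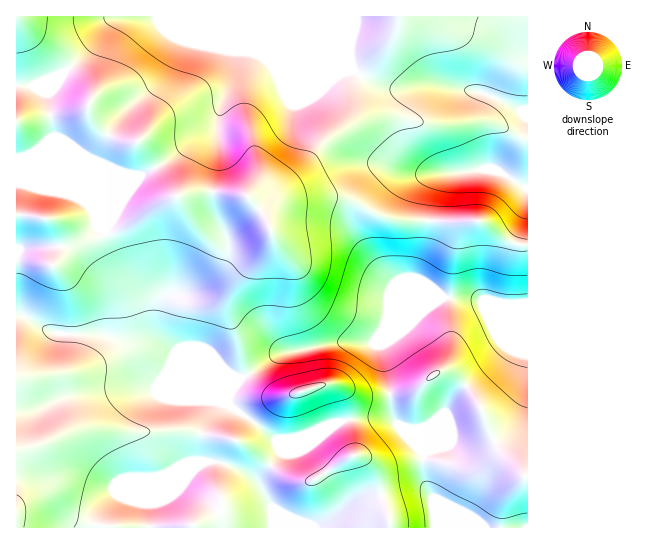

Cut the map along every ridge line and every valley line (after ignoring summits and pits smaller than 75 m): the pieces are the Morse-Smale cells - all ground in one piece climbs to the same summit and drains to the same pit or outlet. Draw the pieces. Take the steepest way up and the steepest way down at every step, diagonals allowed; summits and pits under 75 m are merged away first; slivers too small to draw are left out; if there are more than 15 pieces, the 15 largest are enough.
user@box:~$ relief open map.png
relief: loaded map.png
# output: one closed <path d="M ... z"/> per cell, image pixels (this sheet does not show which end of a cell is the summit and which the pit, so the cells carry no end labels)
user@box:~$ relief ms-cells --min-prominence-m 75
<path d="M398 16l-382 1 1 511 511-1 0-281-19-5-28-20-84-1-12-3-31-16-15-4-56 4-9 4-9 9 0 3-14-18 8 1 30-19 15-14 12-17 31-27 4-9 1-23 4-12 8-12 28-30 5-12z"/><path d="M527 16l-128 0-3 13-7 12-25 26-8 12-4 12-1 23-4 9-31 27-21 26-28 20-8 4-6 0 2 5 10 12 0-3 9-9 9-4 56-4 15 4 31 16 12 3 84 1 28 20 18 4z"/><path d="M398 333l-23 10-42 0-52 10-41 26-11 16 0 10 48 35 25-3 44-17 21-3 22 0 5 3-13-75z"/>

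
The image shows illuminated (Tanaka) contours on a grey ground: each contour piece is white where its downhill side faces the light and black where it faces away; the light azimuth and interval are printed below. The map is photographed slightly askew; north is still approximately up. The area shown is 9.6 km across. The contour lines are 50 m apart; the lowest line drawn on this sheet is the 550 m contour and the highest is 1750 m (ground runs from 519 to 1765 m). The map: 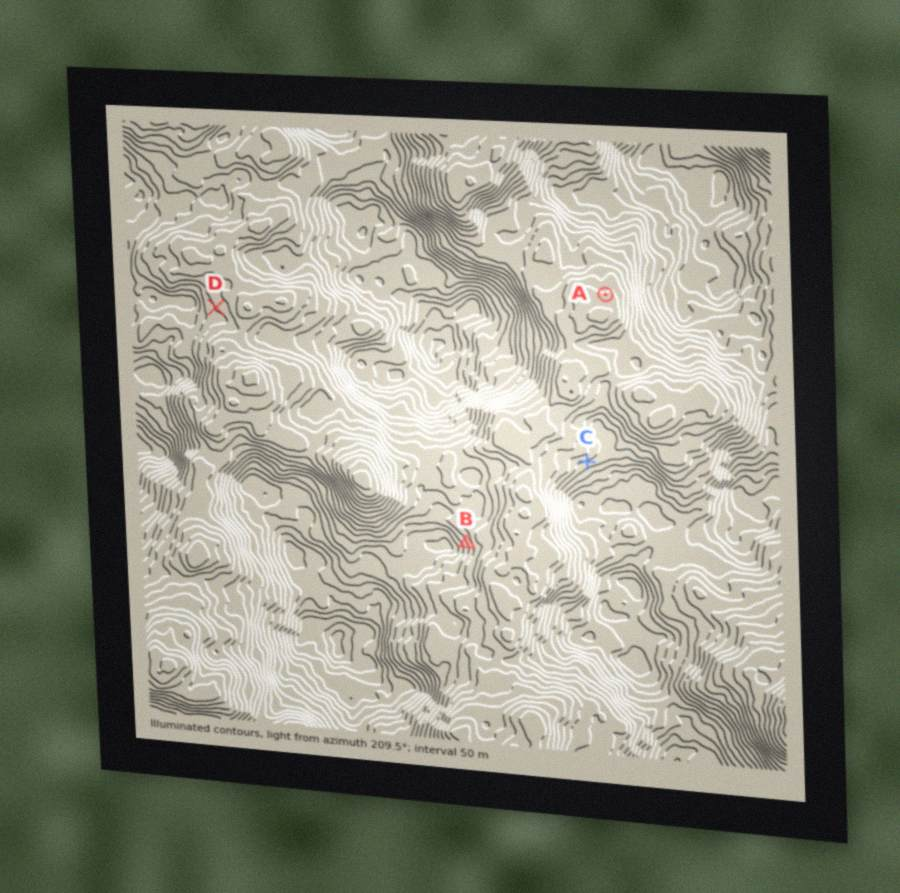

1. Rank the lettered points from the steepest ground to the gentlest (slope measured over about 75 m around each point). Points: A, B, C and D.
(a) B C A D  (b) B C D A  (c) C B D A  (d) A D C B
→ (b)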